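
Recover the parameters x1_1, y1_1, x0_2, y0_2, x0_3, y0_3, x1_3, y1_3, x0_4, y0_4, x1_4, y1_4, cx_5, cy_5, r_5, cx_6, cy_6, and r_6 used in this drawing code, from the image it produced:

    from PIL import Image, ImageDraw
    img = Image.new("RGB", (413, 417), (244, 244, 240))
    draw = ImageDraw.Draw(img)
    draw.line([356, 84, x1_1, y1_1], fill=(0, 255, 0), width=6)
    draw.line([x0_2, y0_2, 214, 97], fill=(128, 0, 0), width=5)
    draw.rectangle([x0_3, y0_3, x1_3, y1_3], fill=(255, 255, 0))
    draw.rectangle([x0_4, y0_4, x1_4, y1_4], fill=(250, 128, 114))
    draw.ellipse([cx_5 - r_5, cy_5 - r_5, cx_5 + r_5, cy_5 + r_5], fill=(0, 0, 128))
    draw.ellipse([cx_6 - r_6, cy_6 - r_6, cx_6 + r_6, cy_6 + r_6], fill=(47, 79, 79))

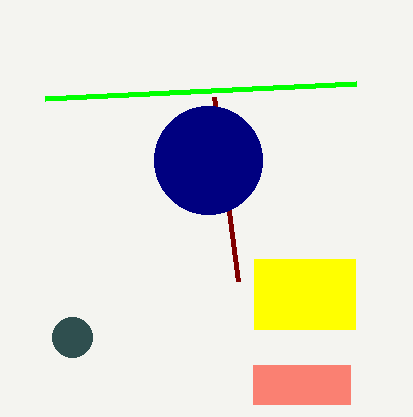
x1_1 = 45, y1_1 = 99, x0_2 = 238, y0_2 = 281, x0_3 = 254, y0_3 = 259, x1_3 = 355, y1_3 = 329, x0_4 = 253, y0_4 = 365, x1_4 = 350, y1_4 = 404, cx_5 = 208, cy_5 = 160, r_5 = 54, cx_6 = 72, cy_6 = 337, r_6 = 20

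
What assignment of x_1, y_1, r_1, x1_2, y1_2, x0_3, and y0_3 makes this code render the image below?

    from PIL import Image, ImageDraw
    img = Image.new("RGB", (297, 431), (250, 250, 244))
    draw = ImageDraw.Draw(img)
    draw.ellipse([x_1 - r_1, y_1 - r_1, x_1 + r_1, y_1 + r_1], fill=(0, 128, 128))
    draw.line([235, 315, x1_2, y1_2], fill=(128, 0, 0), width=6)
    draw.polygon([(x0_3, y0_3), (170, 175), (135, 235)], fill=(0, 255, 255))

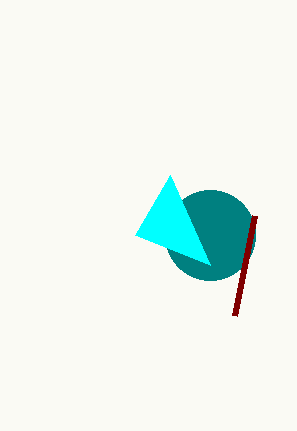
x_1 = 210; y_1 = 235; r_1 = 45; x1_2 = 255; y1_2 = 215; x0_3 = 210; y0_3 = 265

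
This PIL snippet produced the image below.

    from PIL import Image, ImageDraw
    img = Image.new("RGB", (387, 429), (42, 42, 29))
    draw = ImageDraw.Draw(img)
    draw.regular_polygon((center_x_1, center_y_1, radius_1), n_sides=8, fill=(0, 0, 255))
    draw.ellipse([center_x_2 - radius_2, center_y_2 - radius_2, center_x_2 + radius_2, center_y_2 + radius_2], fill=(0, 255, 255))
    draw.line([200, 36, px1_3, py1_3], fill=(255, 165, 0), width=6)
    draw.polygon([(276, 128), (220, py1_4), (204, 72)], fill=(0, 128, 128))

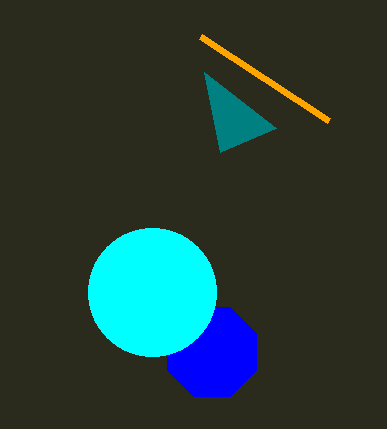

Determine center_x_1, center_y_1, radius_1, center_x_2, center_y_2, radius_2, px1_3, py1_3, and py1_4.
center_x_1 = 212, center_y_1 = 352, radius_1 = 48, center_x_2 = 152, center_y_2 = 292, radius_2 = 64, px1_3 = 328, py1_3 = 120, py1_4 = 152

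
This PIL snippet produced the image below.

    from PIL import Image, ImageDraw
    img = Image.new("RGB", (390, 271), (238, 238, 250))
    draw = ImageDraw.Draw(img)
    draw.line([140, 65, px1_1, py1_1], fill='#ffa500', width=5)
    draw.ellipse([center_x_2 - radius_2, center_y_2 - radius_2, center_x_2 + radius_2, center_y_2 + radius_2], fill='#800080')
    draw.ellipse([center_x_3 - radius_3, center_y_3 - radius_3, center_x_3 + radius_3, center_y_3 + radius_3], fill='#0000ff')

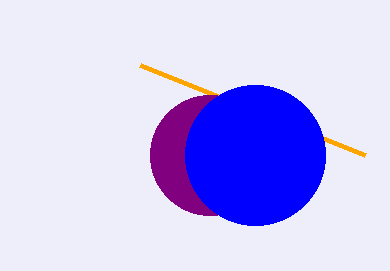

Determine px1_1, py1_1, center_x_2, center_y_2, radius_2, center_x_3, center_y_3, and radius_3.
px1_1 = 365, py1_1 = 155, center_x_2 = 210, center_y_2 = 155, radius_2 = 60, center_x_3 = 255, center_y_3 = 155, radius_3 = 70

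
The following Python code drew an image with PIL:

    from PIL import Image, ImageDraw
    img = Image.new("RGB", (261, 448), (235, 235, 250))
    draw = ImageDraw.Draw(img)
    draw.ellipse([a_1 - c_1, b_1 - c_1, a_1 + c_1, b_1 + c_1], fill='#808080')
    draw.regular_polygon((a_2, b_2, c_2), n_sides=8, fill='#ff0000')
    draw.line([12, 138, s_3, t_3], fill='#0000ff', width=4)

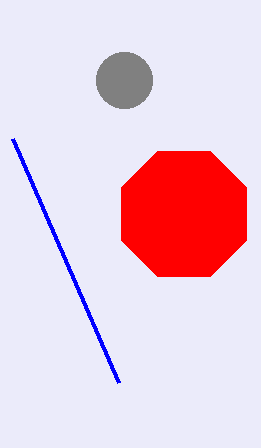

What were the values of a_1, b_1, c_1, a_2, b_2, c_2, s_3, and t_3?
a_1 = 124
b_1 = 80
c_1 = 28
a_2 = 184
b_2 = 214
c_2 = 68
s_3 = 118
t_3 = 382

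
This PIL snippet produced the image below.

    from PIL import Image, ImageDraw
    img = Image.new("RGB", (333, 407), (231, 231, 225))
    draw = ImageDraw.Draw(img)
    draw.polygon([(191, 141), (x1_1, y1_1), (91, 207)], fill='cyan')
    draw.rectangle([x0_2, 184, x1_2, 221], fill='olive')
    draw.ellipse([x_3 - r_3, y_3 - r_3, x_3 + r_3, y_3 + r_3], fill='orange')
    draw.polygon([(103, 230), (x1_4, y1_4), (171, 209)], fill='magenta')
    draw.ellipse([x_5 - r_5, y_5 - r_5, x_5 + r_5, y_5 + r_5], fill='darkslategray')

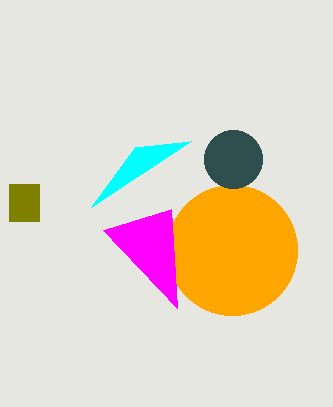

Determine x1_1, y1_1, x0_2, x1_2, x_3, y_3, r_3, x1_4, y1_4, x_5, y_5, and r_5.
x1_1 = 135, y1_1 = 147, x0_2 = 9, x1_2 = 39, x_3 = 232, y_3 = 250, r_3 = 65, x1_4 = 177, y1_4 = 308, x_5 = 233, y_5 = 159, r_5 = 29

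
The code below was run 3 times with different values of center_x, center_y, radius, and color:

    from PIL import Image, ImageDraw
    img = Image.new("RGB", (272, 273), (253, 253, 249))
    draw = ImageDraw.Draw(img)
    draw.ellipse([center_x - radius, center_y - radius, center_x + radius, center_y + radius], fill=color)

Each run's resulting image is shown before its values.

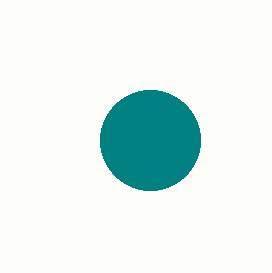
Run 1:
center_x = 150; center_y = 140; radius = 50; color = 'teal'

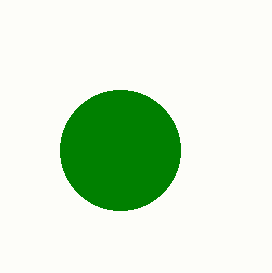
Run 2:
center_x = 120
center_y = 150
radius = 60
color = 'green'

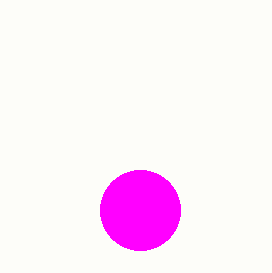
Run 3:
center_x = 140, center_y = 210, radius = 40, color = 'magenta'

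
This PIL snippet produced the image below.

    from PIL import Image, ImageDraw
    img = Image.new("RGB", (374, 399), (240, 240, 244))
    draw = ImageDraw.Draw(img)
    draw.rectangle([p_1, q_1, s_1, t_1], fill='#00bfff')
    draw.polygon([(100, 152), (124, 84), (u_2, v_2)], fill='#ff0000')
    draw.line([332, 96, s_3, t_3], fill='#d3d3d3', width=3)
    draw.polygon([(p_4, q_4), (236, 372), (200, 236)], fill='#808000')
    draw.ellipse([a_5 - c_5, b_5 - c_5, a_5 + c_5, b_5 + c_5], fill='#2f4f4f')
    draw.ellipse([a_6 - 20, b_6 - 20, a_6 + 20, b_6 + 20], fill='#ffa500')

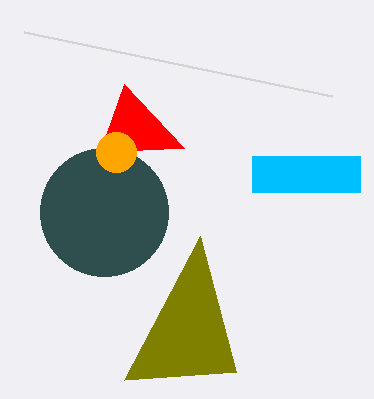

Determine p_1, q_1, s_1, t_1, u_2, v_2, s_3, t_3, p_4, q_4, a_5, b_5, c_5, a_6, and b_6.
p_1 = 252; q_1 = 156; s_1 = 360; t_1 = 192; u_2 = 184; v_2 = 148; s_3 = 24; t_3 = 32; p_4 = 124; q_4 = 380; a_5 = 104; b_5 = 212; c_5 = 64; a_6 = 116; b_6 = 152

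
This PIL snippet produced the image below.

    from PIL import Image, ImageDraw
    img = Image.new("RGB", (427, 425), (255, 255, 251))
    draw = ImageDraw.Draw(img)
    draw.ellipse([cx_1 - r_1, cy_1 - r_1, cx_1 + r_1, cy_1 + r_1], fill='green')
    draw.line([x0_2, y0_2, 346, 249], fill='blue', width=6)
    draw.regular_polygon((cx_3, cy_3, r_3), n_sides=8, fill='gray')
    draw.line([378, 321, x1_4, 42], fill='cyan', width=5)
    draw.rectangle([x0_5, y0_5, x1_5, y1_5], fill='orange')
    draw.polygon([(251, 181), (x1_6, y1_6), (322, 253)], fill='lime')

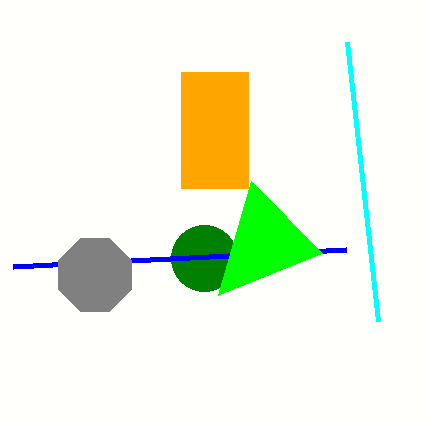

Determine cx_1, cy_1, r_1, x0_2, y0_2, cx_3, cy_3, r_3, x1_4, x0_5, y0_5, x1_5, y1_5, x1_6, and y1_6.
cx_1 = 204
cy_1 = 258
r_1 = 33
x0_2 = 13
y0_2 = 266
cx_3 = 95
cy_3 = 275
r_3 = 39
x1_4 = 347
x0_5 = 181
y0_5 = 72
x1_5 = 248
y1_5 = 188
x1_6 = 218
y1_6 = 295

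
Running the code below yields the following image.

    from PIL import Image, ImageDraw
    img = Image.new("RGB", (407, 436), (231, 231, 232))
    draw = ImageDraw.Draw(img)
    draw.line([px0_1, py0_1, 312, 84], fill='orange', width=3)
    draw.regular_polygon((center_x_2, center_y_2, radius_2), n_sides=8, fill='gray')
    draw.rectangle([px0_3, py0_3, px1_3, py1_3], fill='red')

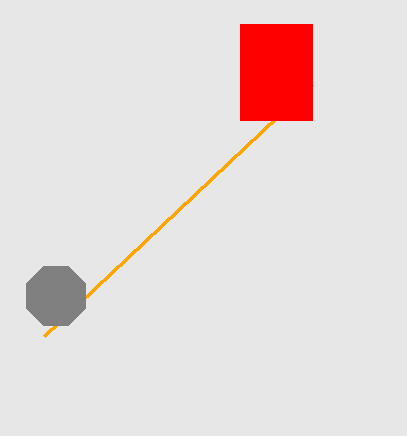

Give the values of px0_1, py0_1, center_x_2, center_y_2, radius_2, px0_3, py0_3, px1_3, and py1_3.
px0_1 = 44; py0_1 = 336; center_x_2 = 56; center_y_2 = 296; radius_2 = 32; px0_3 = 240; py0_3 = 24; px1_3 = 312; py1_3 = 120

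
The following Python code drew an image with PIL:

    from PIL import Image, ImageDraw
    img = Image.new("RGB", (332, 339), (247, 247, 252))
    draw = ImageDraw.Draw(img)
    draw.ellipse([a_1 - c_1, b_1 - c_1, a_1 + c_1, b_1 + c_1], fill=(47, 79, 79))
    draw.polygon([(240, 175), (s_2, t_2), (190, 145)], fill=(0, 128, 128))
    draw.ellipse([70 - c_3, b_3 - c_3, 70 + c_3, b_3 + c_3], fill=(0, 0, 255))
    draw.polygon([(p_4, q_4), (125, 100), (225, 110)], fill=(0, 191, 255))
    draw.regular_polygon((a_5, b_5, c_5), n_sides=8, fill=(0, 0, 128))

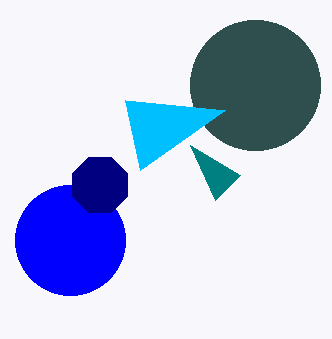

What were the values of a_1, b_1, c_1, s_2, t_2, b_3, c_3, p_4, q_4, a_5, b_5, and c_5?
a_1 = 255; b_1 = 85; c_1 = 65; s_2 = 215; t_2 = 200; b_3 = 240; c_3 = 55; p_4 = 140; q_4 = 170; a_5 = 100; b_5 = 185; c_5 = 30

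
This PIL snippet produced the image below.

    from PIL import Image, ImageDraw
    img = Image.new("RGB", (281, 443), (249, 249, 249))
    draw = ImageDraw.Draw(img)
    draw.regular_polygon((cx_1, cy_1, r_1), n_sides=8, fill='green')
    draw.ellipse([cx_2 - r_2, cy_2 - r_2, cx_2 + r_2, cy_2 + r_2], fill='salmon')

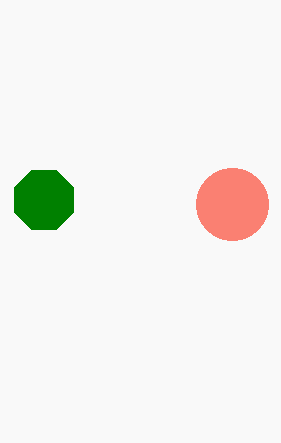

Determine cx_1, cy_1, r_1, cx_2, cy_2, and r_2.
cx_1 = 44
cy_1 = 200
r_1 = 32
cx_2 = 232
cy_2 = 204
r_2 = 36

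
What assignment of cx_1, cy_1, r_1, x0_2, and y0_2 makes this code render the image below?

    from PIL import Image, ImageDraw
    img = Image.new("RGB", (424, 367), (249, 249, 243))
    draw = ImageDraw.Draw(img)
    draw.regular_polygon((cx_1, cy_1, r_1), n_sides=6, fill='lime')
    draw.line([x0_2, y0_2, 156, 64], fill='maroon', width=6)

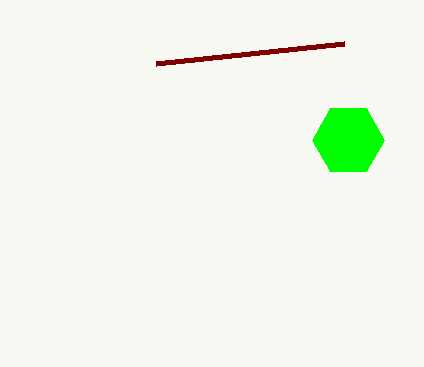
cx_1 = 348, cy_1 = 140, r_1 = 36, x0_2 = 344, y0_2 = 44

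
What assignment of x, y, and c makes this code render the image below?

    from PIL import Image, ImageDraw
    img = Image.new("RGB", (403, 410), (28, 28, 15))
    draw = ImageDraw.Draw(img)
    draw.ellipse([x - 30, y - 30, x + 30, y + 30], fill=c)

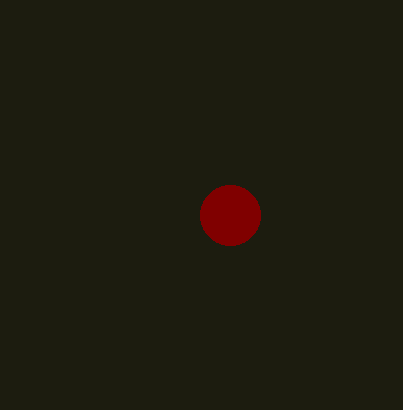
x = 230
y = 215
c = 'maroon'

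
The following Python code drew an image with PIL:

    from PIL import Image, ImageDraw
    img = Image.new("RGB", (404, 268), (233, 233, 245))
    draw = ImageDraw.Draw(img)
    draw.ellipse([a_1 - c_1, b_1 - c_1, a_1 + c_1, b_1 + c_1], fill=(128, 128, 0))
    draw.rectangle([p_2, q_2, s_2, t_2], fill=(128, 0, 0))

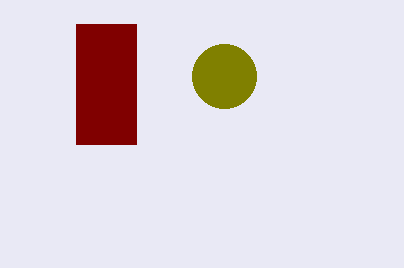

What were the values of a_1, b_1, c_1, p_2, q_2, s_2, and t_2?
a_1 = 224
b_1 = 76
c_1 = 32
p_2 = 76
q_2 = 24
s_2 = 136
t_2 = 144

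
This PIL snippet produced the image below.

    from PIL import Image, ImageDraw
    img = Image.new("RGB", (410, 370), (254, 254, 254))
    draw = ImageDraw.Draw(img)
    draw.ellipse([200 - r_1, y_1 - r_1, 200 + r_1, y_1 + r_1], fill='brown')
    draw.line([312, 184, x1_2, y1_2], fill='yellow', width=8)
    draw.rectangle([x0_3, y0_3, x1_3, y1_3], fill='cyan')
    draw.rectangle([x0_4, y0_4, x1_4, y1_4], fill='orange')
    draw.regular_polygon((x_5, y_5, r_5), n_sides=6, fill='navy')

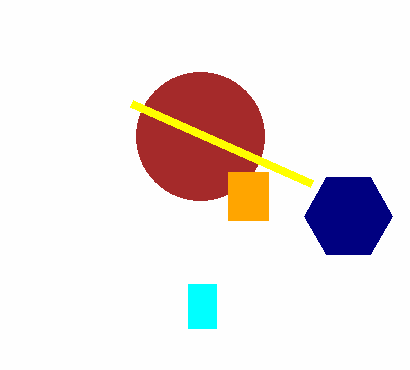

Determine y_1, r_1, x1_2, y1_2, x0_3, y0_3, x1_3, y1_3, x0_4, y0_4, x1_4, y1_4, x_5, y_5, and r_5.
y_1 = 136
r_1 = 64
x1_2 = 132
y1_2 = 104
x0_3 = 188
y0_3 = 284
x1_3 = 216
y1_3 = 328
x0_4 = 228
y0_4 = 172
x1_4 = 268
y1_4 = 220
x_5 = 348
y_5 = 216
r_5 = 44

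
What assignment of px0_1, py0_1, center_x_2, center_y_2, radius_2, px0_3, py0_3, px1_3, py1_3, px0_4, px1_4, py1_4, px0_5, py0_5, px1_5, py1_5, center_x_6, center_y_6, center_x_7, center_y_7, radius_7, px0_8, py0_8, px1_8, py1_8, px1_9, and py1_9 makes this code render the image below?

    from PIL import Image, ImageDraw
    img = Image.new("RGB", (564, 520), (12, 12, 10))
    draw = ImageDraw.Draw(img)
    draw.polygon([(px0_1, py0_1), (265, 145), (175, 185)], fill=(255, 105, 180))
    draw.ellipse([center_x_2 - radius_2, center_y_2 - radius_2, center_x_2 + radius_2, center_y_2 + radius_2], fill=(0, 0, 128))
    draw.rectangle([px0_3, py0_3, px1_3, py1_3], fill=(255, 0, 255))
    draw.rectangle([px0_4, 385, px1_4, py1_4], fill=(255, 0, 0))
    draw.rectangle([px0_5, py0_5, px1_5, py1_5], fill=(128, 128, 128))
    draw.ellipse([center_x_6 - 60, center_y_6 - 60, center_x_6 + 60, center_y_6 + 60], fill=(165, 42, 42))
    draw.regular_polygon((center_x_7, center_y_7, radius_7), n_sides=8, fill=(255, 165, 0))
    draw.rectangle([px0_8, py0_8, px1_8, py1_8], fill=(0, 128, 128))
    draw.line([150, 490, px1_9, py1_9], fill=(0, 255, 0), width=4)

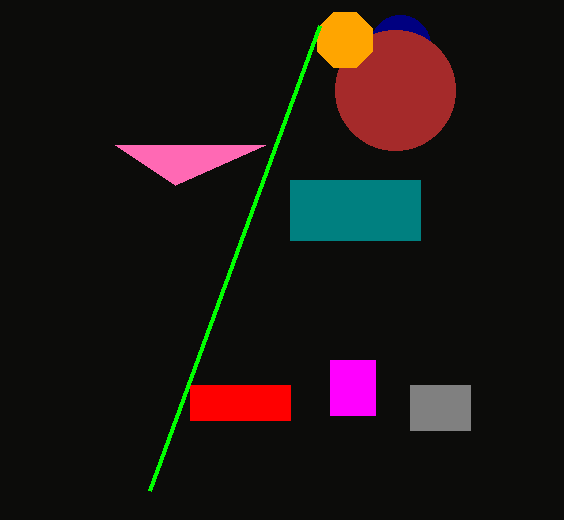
px0_1 = 115
py0_1 = 145
center_x_2 = 400
center_y_2 = 45
radius_2 = 30
px0_3 = 330
py0_3 = 360
px1_3 = 375
py1_3 = 415
px0_4 = 190
px1_4 = 290
py1_4 = 420
px0_5 = 410
py0_5 = 385
px1_5 = 470
py1_5 = 430
center_x_6 = 395
center_y_6 = 90
center_x_7 = 345
center_y_7 = 40
radius_7 = 30
px0_8 = 290
py0_8 = 180
px1_8 = 420
py1_8 = 240
px1_9 = 320
py1_9 = 25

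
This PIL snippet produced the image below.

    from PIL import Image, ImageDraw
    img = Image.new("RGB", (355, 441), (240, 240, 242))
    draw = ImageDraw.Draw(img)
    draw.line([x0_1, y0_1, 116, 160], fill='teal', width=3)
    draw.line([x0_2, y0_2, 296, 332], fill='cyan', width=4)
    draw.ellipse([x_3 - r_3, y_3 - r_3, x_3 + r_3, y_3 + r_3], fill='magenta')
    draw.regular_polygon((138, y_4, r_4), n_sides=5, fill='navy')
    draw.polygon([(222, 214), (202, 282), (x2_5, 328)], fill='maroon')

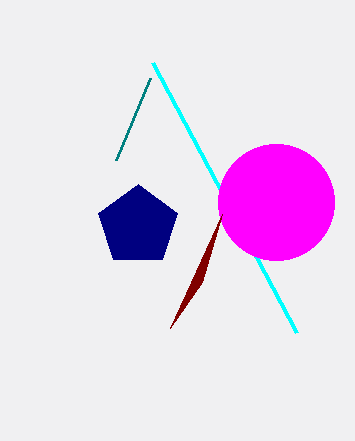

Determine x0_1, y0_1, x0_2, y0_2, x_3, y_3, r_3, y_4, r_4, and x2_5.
x0_1 = 150
y0_1 = 78
x0_2 = 152
y0_2 = 62
x_3 = 276
y_3 = 202
r_3 = 58
y_4 = 226
r_4 = 42
x2_5 = 170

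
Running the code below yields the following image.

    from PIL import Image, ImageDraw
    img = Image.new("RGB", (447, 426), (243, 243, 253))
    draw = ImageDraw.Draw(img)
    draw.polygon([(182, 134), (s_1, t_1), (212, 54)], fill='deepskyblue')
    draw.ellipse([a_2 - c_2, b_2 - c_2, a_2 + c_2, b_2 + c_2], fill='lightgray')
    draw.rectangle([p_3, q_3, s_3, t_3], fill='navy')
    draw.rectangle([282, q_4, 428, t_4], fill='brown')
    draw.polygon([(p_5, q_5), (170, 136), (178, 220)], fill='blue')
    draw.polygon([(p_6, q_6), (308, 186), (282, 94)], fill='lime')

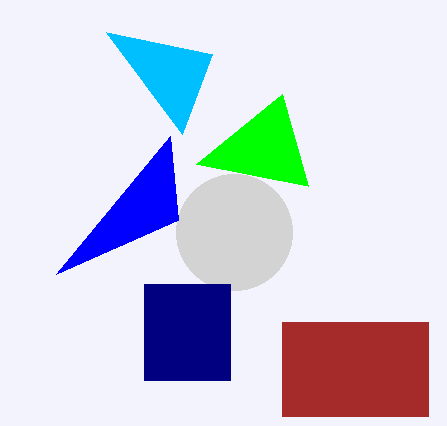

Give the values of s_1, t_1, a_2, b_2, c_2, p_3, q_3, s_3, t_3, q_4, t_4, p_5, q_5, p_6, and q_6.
s_1 = 106; t_1 = 32; a_2 = 234; b_2 = 232; c_2 = 58; p_3 = 144; q_3 = 284; s_3 = 230; t_3 = 380; q_4 = 322; t_4 = 416; p_5 = 56; q_5 = 274; p_6 = 196; q_6 = 164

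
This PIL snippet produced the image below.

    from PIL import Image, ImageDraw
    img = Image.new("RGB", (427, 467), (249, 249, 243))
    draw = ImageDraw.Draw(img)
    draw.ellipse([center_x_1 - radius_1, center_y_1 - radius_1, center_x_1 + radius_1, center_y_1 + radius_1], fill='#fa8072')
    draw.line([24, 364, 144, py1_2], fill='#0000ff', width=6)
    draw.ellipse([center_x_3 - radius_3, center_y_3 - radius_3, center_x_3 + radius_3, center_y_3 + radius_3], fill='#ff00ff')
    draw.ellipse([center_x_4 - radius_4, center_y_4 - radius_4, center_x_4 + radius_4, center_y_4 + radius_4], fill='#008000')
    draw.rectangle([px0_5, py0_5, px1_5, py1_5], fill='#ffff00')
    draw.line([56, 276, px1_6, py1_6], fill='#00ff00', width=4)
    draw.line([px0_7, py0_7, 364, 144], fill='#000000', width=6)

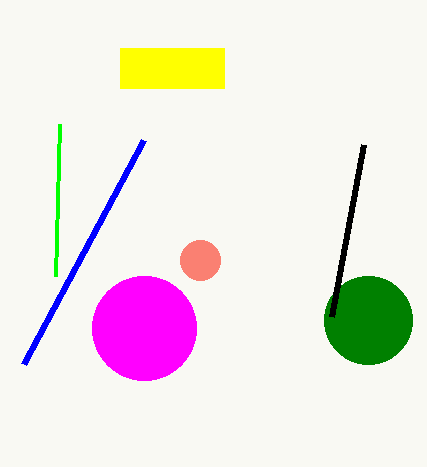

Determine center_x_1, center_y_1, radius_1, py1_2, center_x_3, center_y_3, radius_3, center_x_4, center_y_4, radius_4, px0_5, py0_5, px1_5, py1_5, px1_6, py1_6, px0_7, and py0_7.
center_x_1 = 200
center_y_1 = 260
radius_1 = 20
py1_2 = 140
center_x_3 = 144
center_y_3 = 328
radius_3 = 52
center_x_4 = 368
center_y_4 = 320
radius_4 = 44
px0_5 = 120
py0_5 = 48
px1_5 = 224
py1_5 = 88
px1_6 = 60
py1_6 = 124
px0_7 = 332
py0_7 = 316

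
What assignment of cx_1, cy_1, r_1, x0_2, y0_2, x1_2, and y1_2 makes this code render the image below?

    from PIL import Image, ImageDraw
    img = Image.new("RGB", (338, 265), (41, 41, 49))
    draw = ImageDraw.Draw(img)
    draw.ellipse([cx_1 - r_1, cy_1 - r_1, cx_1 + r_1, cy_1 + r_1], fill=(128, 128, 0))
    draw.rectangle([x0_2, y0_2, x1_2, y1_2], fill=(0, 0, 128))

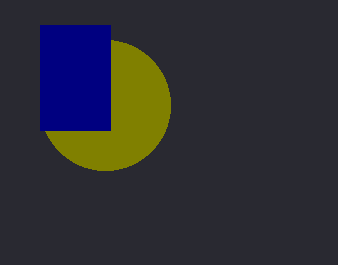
cx_1 = 105; cy_1 = 105; r_1 = 65; x0_2 = 40; y0_2 = 25; x1_2 = 110; y1_2 = 130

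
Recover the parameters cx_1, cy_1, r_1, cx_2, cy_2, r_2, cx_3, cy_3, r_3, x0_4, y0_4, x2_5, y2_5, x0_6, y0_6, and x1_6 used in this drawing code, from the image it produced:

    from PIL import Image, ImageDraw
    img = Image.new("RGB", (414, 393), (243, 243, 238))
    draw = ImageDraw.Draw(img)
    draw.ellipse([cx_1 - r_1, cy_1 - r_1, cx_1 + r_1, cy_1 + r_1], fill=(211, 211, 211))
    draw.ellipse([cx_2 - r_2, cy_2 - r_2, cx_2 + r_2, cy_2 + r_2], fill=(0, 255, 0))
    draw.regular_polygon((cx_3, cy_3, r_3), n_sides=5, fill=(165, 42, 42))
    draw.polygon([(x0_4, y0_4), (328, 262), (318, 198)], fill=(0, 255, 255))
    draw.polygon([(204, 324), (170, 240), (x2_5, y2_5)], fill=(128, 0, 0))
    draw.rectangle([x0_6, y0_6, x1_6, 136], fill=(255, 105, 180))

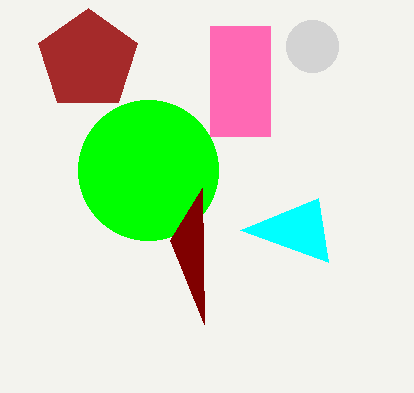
cx_1 = 312, cy_1 = 46, r_1 = 26, cx_2 = 148, cy_2 = 170, r_2 = 70, cx_3 = 88, cy_3 = 60, r_3 = 52, x0_4 = 240, y0_4 = 230, x2_5 = 202, y2_5 = 188, x0_6 = 210, y0_6 = 26, x1_6 = 270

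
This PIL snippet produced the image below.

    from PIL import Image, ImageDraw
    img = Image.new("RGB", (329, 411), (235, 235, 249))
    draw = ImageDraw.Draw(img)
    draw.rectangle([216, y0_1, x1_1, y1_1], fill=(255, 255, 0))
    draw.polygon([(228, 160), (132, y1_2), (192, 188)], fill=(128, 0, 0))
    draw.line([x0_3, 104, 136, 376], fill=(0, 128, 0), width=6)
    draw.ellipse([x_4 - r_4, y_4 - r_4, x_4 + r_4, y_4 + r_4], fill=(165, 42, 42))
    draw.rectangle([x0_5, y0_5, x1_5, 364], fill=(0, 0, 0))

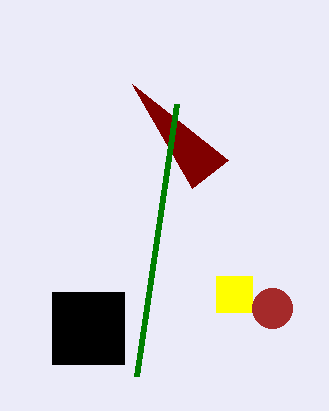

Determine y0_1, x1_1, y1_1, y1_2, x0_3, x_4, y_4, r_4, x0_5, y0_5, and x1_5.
y0_1 = 276, x1_1 = 252, y1_1 = 312, y1_2 = 84, x0_3 = 176, x_4 = 272, y_4 = 308, r_4 = 20, x0_5 = 52, y0_5 = 292, x1_5 = 124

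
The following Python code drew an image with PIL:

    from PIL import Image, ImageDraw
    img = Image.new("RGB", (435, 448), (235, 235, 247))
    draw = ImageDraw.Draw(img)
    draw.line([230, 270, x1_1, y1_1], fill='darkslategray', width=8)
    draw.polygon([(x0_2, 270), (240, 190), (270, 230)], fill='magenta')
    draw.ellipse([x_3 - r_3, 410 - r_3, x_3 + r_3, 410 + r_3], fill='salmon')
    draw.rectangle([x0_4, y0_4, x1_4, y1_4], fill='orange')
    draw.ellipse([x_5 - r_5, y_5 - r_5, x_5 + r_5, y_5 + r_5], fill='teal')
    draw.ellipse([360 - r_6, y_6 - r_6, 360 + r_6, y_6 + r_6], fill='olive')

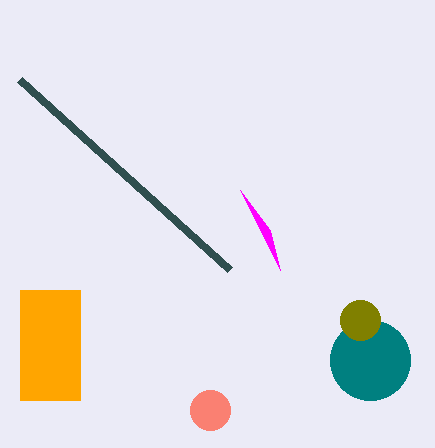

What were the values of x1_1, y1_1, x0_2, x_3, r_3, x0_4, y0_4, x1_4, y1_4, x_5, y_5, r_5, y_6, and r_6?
x1_1 = 20
y1_1 = 80
x0_2 = 280
x_3 = 210
r_3 = 20
x0_4 = 20
y0_4 = 290
x1_4 = 80
y1_4 = 400
x_5 = 370
y_5 = 360
r_5 = 40
y_6 = 320
r_6 = 20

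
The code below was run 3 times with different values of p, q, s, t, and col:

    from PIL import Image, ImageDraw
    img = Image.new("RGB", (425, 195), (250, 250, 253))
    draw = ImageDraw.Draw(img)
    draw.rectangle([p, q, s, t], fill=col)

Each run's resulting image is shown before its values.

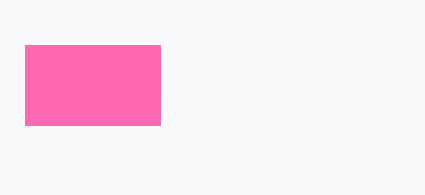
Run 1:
p = 25, q = 45, s = 160, t = 125, col = 'hotpink'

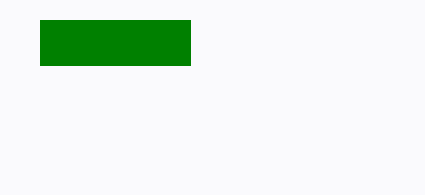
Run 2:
p = 40
q = 20
s = 190
t = 65
col = 'green'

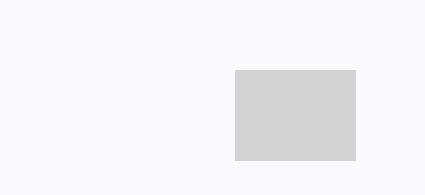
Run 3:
p = 235, q = 70, s = 355, t = 160, col = 'lightgray'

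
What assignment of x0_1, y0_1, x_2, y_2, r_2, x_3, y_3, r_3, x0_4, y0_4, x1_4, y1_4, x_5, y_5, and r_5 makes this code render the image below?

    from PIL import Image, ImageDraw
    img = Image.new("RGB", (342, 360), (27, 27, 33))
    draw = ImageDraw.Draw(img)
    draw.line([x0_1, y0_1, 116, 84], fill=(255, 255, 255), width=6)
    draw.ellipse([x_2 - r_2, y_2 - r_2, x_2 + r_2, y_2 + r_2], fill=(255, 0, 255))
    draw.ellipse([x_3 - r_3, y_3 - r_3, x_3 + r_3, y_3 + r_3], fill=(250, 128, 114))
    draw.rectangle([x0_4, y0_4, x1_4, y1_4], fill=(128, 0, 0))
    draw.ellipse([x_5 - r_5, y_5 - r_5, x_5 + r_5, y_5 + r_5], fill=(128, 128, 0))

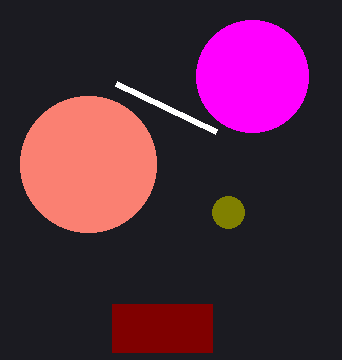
x0_1 = 216
y0_1 = 132
x_2 = 252
y_2 = 76
r_2 = 56
x_3 = 88
y_3 = 164
r_3 = 68
x0_4 = 112
y0_4 = 304
x1_4 = 212
y1_4 = 352
x_5 = 228
y_5 = 212
r_5 = 16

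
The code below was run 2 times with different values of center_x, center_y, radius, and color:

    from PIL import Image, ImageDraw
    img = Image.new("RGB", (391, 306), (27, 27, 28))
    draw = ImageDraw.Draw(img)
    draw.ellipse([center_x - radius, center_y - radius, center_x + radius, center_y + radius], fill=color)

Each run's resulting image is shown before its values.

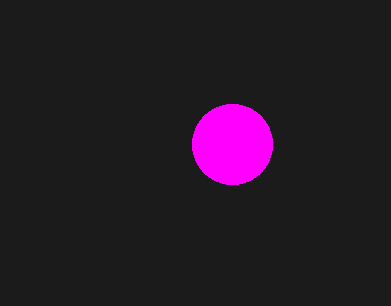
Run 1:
center_x = 232; center_y = 144; radius = 40; color = 'magenta'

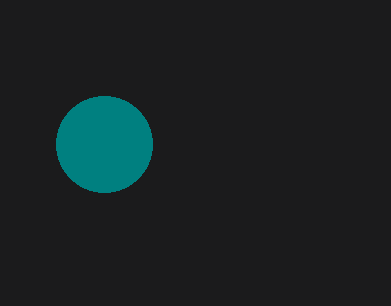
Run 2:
center_x = 104
center_y = 144
radius = 48
color = 'teal'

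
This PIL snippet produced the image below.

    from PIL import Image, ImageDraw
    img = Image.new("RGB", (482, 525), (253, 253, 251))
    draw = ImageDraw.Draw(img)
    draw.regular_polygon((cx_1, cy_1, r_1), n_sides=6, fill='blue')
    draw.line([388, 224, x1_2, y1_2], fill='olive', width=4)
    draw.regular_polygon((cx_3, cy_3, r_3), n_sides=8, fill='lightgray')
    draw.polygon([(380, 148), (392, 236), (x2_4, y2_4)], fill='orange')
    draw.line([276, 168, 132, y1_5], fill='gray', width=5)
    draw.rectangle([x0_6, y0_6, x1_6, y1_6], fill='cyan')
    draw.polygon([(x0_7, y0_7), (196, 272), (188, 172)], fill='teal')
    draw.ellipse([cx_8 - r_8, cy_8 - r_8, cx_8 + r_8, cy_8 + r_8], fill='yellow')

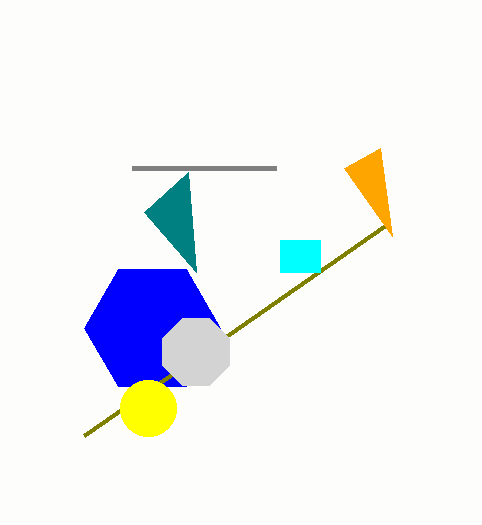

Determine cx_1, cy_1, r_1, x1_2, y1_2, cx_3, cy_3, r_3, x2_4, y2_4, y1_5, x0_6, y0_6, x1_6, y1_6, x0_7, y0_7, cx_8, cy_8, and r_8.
cx_1 = 152; cy_1 = 328; r_1 = 68; x1_2 = 84; y1_2 = 436; cx_3 = 196; cy_3 = 352; r_3 = 36; x2_4 = 344; y2_4 = 168; y1_5 = 168; x0_6 = 280; y0_6 = 240; x1_6 = 320; y1_6 = 272; x0_7 = 144; y0_7 = 212; cx_8 = 148; cy_8 = 408; r_8 = 28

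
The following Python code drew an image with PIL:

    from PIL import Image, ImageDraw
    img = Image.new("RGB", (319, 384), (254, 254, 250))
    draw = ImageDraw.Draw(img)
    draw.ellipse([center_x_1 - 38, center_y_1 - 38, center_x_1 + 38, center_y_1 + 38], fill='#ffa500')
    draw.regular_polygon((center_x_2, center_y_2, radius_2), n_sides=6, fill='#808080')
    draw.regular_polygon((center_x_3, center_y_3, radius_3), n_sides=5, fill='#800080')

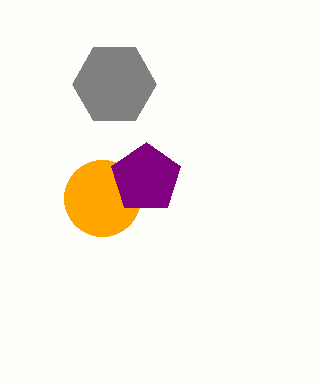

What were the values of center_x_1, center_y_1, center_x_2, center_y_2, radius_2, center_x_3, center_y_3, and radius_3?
center_x_1 = 102
center_y_1 = 198
center_x_2 = 114
center_y_2 = 84
radius_2 = 42
center_x_3 = 146
center_y_3 = 178
radius_3 = 36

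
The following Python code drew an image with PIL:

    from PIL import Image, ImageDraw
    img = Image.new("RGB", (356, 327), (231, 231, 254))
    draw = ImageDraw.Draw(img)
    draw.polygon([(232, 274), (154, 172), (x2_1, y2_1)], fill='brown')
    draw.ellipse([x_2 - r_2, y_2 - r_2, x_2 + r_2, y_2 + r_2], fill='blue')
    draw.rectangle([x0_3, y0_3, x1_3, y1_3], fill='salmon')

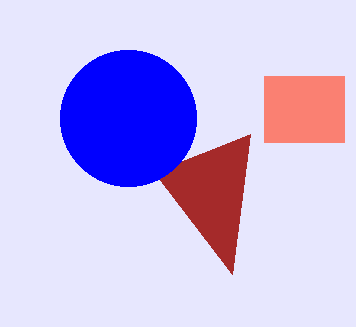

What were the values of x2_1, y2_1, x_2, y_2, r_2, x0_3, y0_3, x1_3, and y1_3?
x2_1 = 250; y2_1 = 134; x_2 = 128; y_2 = 118; r_2 = 68; x0_3 = 264; y0_3 = 76; x1_3 = 344; y1_3 = 142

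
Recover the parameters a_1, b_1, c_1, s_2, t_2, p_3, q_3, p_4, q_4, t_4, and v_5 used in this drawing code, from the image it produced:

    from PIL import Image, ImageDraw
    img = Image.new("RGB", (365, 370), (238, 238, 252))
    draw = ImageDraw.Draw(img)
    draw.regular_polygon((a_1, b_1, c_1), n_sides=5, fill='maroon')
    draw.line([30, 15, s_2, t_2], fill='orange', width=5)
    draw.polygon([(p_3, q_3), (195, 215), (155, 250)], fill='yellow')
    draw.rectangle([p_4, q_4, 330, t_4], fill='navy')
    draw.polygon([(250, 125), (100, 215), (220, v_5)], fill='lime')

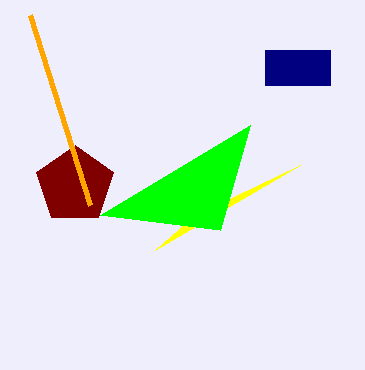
a_1 = 75
b_1 = 185
c_1 = 40
s_2 = 90
t_2 = 205
p_3 = 300
q_3 = 165
p_4 = 265
q_4 = 50
t_4 = 85
v_5 = 230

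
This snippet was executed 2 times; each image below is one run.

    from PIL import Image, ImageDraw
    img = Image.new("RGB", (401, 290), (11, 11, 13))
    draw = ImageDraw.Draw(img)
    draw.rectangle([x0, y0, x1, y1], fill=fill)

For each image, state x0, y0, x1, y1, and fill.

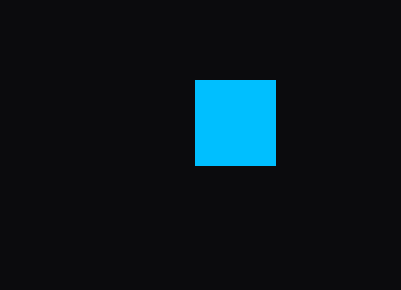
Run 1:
x0 = 195, y0 = 80, x1 = 275, y1 = 165, fill = 'deepskyblue'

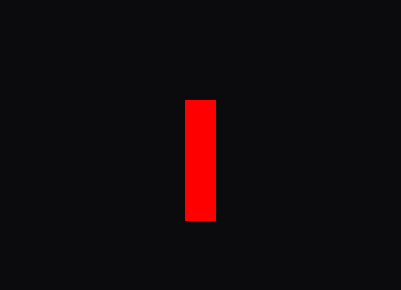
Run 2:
x0 = 185
y0 = 100
x1 = 215
y1 = 220
fill = 'red'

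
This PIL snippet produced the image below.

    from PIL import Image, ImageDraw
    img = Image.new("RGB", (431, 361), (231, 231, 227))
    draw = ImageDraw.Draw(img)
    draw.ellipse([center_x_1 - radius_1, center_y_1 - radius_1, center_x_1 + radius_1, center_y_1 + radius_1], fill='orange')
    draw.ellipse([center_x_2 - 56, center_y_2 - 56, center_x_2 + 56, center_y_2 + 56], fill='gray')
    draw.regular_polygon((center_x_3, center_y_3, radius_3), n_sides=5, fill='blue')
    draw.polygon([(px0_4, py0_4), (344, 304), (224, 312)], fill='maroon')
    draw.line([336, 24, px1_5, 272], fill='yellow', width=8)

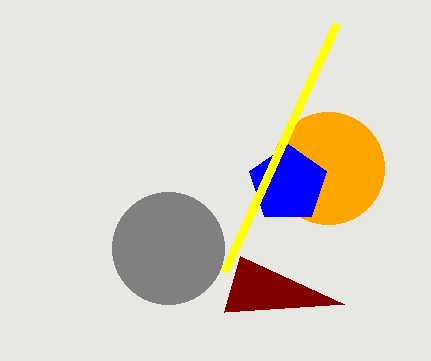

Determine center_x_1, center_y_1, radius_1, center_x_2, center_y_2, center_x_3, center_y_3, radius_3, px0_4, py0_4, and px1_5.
center_x_1 = 328; center_y_1 = 168; radius_1 = 56; center_x_2 = 168; center_y_2 = 248; center_x_3 = 288; center_y_3 = 184; radius_3 = 40; px0_4 = 240; py0_4 = 256; px1_5 = 224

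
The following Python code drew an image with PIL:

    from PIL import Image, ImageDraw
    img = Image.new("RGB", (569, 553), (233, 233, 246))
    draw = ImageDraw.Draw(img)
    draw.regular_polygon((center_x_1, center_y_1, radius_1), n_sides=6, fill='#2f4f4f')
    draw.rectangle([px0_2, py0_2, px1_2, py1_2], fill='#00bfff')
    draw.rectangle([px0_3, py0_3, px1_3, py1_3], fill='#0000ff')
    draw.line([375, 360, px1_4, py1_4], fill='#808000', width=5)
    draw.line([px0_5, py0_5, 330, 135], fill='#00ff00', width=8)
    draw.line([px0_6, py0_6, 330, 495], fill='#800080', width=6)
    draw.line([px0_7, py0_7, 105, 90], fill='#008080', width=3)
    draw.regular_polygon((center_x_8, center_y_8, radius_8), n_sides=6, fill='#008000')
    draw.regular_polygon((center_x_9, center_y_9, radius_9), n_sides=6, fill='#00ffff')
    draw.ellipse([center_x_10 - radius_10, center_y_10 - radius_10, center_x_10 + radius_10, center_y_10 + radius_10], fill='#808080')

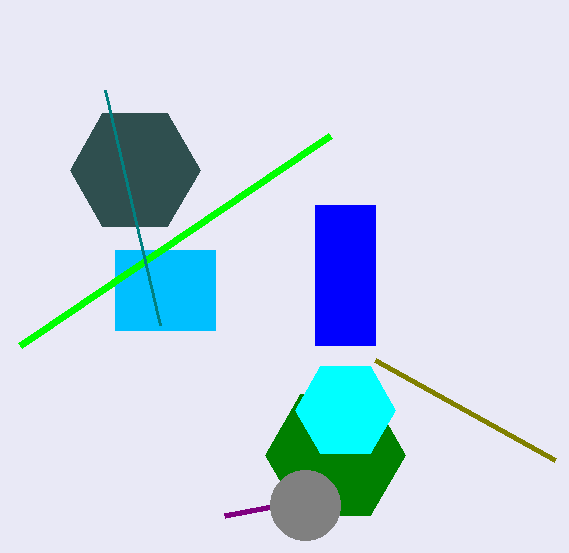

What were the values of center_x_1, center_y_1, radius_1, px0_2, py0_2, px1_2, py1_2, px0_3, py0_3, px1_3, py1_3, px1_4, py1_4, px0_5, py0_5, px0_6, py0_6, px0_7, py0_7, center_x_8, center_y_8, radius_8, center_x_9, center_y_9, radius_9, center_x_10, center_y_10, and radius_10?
center_x_1 = 135; center_y_1 = 170; radius_1 = 65; px0_2 = 115; py0_2 = 250; px1_2 = 215; py1_2 = 330; px0_3 = 315; py0_3 = 205; px1_3 = 375; py1_3 = 345; px1_4 = 555; py1_4 = 460; px0_5 = 20; py0_5 = 345; px0_6 = 225; py0_6 = 515; px0_7 = 160; py0_7 = 325; center_x_8 = 335; center_y_8 = 455; radius_8 = 70; center_x_9 = 345; center_y_9 = 410; radius_9 = 50; center_x_10 = 305; center_y_10 = 505; radius_10 = 35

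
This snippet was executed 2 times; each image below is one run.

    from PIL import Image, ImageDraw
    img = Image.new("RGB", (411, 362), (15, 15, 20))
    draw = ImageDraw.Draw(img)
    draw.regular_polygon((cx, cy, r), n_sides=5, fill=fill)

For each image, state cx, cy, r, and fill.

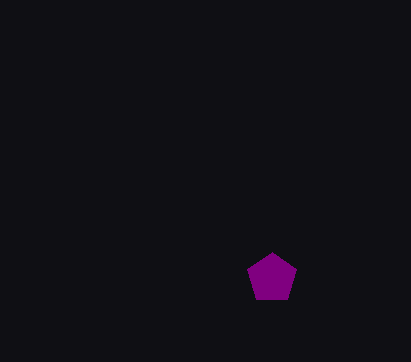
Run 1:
cx = 272, cy = 278, r = 26, fill = 'purple'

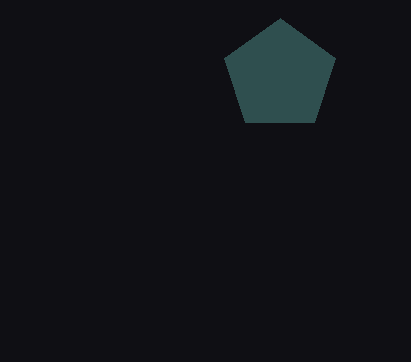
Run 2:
cx = 280; cy = 76; r = 58; fill = 'darkslategray'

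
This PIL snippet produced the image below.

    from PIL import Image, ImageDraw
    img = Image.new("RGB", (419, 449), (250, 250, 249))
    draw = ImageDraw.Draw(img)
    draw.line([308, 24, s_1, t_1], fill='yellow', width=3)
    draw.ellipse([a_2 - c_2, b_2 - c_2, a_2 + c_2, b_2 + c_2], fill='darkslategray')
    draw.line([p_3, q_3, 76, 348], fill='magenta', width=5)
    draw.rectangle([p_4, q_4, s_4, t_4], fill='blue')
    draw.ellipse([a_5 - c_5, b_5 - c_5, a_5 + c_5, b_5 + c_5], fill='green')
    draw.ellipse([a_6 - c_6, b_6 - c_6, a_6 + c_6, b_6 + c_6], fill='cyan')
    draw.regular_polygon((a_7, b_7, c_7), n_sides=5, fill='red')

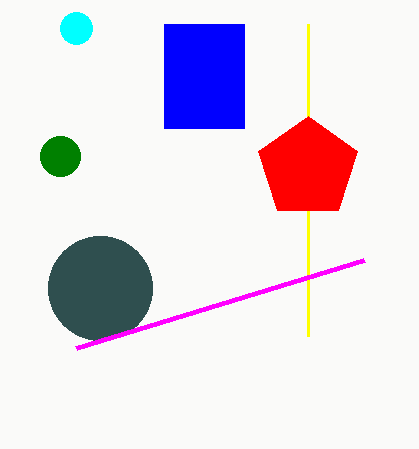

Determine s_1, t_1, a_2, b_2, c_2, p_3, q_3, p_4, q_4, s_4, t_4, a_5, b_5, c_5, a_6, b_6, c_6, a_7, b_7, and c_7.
s_1 = 308
t_1 = 336
a_2 = 100
b_2 = 288
c_2 = 52
p_3 = 364
q_3 = 260
p_4 = 164
q_4 = 24
s_4 = 244
t_4 = 128
a_5 = 60
b_5 = 156
c_5 = 20
a_6 = 76
b_6 = 28
c_6 = 16
a_7 = 308
b_7 = 168
c_7 = 52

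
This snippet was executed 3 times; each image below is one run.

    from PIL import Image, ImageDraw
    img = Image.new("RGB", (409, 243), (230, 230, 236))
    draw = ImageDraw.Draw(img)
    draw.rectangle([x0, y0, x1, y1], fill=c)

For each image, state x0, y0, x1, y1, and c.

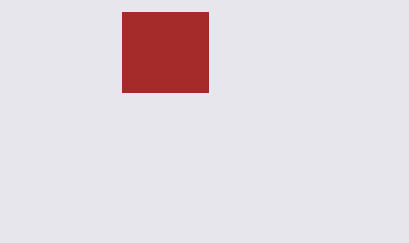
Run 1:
x0 = 122; y0 = 12; x1 = 208; y1 = 92; c = 'brown'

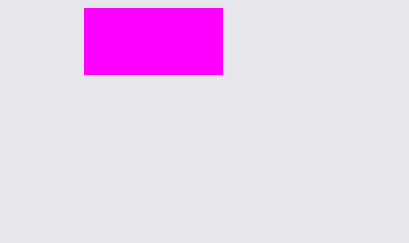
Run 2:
x0 = 84, y0 = 8, x1 = 222, y1 = 74, c = 'magenta'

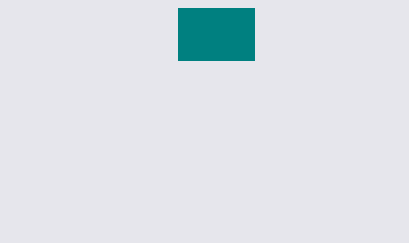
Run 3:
x0 = 178, y0 = 8, x1 = 254, y1 = 60, c = 'teal'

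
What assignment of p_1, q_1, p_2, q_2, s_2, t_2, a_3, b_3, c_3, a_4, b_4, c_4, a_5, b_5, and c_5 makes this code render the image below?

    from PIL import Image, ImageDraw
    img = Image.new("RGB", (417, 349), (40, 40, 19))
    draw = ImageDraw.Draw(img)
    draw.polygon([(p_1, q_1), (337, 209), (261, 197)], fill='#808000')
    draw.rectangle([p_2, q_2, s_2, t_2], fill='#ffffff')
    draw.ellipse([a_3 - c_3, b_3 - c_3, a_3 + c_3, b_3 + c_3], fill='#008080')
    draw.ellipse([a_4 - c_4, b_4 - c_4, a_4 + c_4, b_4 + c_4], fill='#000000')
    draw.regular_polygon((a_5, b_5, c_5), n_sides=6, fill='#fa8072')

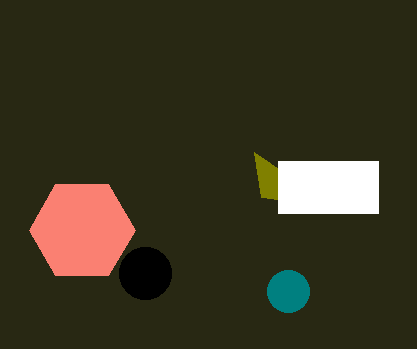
p_1 = 254
q_1 = 152
p_2 = 278
q_2 = 161
s_2 = 378
t_2 = 213
a_3 = 288
b_3 = 291
c_3 = 21
a_4 = 145
b_4 = 273
c_4 = 26
a_5 = 82
b_5 = 230
c_5 = 53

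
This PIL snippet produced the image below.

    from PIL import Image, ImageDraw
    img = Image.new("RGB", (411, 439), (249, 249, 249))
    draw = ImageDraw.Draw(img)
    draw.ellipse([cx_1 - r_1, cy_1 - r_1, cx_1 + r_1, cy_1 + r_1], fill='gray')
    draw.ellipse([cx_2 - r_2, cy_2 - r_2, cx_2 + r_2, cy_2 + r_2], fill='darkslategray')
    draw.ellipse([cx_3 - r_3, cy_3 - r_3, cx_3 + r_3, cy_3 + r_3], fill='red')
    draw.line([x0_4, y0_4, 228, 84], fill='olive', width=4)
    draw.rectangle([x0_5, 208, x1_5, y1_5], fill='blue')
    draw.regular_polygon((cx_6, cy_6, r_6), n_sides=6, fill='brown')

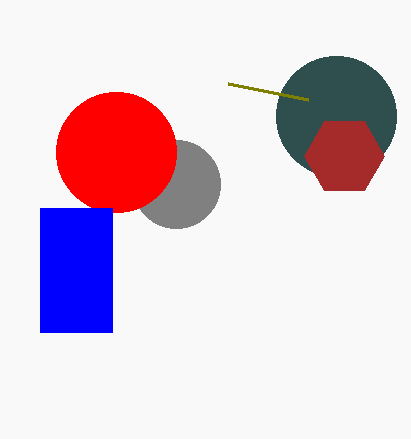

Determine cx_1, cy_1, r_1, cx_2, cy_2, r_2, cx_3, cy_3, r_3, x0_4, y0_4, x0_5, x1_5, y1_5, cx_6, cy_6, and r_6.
cx_1 = 176, cy_1 = 184, r_1 = 44, cx_2 = 336, cy_2 = 116, r_2 = 60, cx_3 = 116, cy_3 = 152, r_3 = 60, x0_4 = 308, y0_4 = 100, x0_5 = 40, x1_5 = 112, y1_5 = 332, cx_6 = 344, cy_6 = 156, r_6 = 40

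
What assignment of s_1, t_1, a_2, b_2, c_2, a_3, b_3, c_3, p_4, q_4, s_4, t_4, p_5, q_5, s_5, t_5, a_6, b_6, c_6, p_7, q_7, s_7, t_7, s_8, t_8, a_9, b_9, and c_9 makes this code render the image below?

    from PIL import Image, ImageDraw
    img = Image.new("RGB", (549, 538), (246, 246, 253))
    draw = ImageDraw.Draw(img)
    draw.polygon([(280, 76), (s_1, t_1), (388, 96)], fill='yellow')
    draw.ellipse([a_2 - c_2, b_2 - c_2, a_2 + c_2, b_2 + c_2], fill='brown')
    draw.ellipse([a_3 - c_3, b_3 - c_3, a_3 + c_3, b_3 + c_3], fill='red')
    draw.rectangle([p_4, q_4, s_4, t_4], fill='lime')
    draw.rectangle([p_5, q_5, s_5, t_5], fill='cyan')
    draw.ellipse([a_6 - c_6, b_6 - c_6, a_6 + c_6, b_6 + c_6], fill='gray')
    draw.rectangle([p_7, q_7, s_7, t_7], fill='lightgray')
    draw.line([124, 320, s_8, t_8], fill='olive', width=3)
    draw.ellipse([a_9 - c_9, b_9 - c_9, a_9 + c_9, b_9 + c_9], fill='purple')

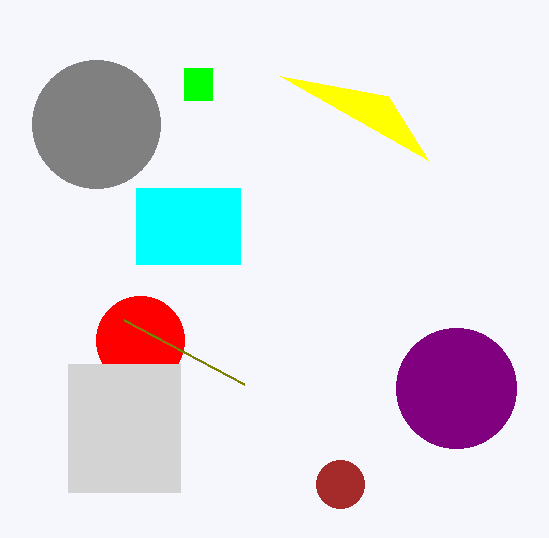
s_1 = 428, t_1 = 160, a_2 = 340, b_2 = 484, c_2 = 24, a_3 = 140, b_3 = 340, c_3 = 44, p_4 = 184, q_4 = 68, s_4 = 212, t_4 = 100, p_5 = 136, q_5 = 188, s_5 = 240, t_5 = 264, a_6 = 96, b_6 = 124, c_6 = 64, p_7 = 68, q_7 = 364, s_7 = 180, t_7 = 492, s_8 = 244, t_8 = 384, a_9 = 456, b_9 = 388, c_9 = 60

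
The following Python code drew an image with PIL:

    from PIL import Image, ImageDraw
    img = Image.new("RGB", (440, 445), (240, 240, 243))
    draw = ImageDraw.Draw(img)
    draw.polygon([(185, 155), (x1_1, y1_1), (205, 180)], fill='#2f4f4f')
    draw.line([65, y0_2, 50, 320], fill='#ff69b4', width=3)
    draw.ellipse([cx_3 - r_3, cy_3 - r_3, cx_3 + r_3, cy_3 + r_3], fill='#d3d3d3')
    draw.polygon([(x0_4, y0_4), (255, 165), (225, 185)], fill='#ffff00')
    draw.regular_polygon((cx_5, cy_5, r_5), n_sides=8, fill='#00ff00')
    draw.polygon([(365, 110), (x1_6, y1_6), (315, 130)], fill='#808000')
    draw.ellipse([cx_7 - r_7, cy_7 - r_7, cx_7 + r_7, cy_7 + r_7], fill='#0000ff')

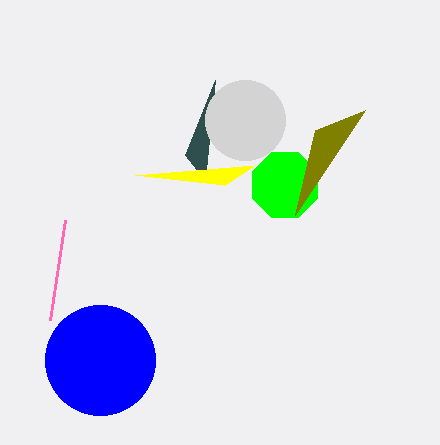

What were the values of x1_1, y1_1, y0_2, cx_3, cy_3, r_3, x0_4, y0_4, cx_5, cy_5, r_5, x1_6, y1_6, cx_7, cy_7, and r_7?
x1_1 = 215
y1_1 = 80
y0_2 = 220
cx_3 = 245
cy_3 = 120
r_3 = 40
x0_4 = 135
y0_4 = 175
cx_5 = 285
cy_5 = 185
r_5 = 35
x1_6 = 295
y1_6 = 215
cx_7 = 100
cy_7 = 360
r_7 = 55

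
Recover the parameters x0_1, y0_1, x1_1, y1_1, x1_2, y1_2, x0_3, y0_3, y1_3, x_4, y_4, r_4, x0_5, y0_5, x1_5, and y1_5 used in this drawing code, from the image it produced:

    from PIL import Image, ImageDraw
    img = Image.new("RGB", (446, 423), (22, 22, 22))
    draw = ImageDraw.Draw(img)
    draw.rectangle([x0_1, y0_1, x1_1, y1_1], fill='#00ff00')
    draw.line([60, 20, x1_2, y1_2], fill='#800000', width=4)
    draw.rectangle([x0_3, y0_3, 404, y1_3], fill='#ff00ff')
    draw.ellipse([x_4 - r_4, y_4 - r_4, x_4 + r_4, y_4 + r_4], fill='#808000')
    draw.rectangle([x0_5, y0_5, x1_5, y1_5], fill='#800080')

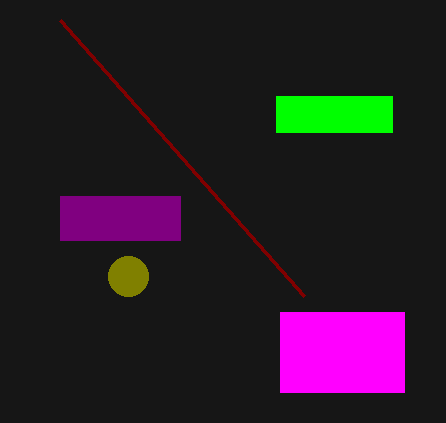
x0_1 = 276
y0_1 = 96
x1_1 = 392
y1_1 = 132
x1_2 = 304
y1_2 = 296
x0_3 = 280
y0_3 = 312
y1_3 = 392
x_4 = 128
y_4 = 276
r_4 = 20
x0_5 = 60
y0_5 = 196
x1_5 = 180
y1_5 = 240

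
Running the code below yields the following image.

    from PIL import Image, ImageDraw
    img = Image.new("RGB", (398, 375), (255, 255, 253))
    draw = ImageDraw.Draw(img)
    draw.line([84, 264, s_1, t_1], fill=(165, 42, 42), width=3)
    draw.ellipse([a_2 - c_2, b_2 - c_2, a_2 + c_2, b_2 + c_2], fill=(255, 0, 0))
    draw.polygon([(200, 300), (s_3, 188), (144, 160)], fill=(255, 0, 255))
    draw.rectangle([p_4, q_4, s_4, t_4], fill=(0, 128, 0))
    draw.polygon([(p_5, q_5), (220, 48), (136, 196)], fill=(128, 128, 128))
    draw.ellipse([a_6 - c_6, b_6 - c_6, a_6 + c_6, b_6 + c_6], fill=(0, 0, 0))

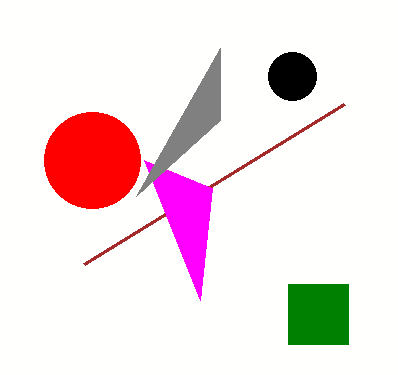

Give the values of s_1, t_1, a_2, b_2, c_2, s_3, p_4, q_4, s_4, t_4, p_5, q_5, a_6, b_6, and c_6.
s_1 = 344, t_1 = 104, a_2 = 92, b_2 = 160, c_2 = 48, s_3 = 212, p_4 = 288, q_4 = 284, s_4 = 348, t_4 = 344, p_5 = 220, q_5 = 120, a_6 = 292, b_6 = 76, c_6 = 24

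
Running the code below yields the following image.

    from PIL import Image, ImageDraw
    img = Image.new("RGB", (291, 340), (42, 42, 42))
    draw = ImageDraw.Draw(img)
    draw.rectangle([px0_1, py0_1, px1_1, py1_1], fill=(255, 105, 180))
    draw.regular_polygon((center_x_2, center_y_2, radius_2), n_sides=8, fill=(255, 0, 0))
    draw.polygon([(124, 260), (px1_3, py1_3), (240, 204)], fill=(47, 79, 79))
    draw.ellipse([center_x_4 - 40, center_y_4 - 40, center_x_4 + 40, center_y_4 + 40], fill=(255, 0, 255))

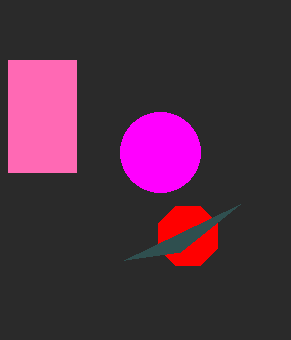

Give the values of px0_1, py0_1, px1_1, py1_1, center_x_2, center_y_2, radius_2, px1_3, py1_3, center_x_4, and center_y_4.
px0_1 = 8; py0_1 = 60; px1_1 = 76; py1_1 = 172; center_x_2 = 188; center_y_2 = 236; radius_2 = 32; px1_3 = 180; py1_3 = 252; center_x_4 = 160; center_y_4 = 152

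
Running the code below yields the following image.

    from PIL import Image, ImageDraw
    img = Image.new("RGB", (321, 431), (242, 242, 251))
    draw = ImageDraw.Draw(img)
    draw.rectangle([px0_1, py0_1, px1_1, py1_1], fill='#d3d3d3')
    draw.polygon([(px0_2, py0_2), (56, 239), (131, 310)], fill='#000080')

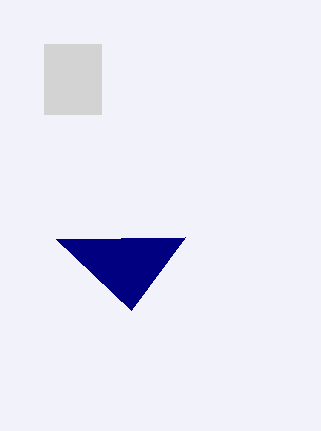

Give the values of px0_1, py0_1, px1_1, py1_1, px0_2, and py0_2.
px0_1 = 44; py0_1 = 44; px1_1 = 101; py1_1 = 114; px0_2 = 185; py0_2 = 237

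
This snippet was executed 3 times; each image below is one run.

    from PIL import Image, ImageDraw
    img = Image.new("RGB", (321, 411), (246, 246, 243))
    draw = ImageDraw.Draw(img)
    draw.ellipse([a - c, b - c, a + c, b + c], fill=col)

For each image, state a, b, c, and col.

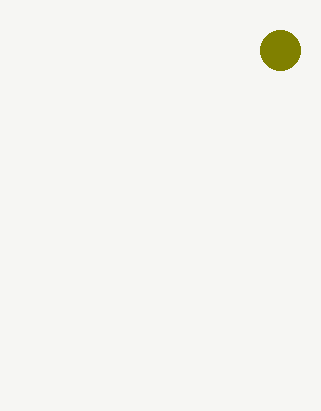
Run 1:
a = 280; b = 50; c = 20; col = 'olive'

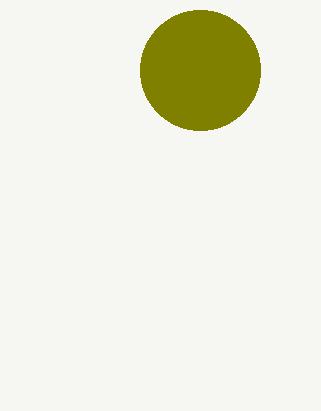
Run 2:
a = 200, b = 70, c = 60, col = 'olive'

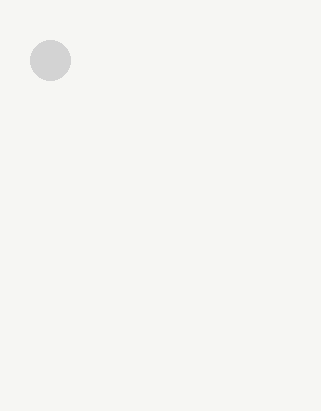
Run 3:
a = 50; b = 60; c = 20; col = 'lightgray'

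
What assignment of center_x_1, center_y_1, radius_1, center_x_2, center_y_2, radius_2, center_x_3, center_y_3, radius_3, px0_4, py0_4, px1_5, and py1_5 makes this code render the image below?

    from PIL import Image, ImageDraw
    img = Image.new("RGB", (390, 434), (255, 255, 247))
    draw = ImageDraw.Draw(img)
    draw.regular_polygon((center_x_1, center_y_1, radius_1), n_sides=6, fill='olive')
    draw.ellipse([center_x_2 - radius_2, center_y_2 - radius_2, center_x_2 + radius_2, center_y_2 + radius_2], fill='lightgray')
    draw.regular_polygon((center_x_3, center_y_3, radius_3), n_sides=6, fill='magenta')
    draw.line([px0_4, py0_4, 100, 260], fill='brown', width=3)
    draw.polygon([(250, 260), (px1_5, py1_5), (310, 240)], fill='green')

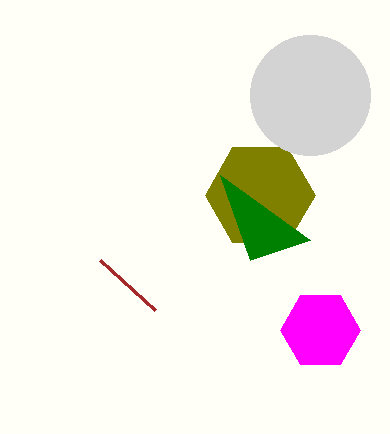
center_x_1 = 260
center_y_1 = 195
radius_1 = 55
center_x_2 = 310
center_y_2 = 95
radius_2 = 60
center_x_3 = 320
center_y_3 = 330
radius_3 = 40
px0_4 = 155
py0_4 = 310
px1_5 = 220
py1_5 = 175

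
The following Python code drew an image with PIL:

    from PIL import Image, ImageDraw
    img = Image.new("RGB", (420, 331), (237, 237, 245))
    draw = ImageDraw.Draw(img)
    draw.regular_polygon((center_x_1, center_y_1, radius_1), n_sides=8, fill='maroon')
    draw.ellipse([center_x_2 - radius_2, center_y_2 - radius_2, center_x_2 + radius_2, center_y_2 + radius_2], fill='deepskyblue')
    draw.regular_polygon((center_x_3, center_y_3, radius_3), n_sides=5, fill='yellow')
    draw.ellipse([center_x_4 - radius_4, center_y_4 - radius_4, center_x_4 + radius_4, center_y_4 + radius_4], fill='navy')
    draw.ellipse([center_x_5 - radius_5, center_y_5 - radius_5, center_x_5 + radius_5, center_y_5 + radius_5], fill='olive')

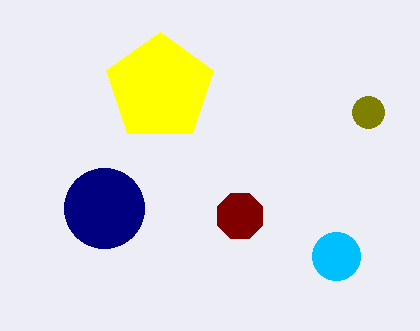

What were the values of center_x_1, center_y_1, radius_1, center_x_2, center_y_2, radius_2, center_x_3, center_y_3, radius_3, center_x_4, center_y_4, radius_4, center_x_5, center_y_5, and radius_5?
center_x_1 = 240; center_y_1 = 216; radius_1 = 24; center_x_2 = 336; center_y_2 = 256; radius_2 = 24; center_x_3 = 160; center_y_3 = 88; radius_3 = 56; center_x_4 = 104; center_y_4 = 208; radius_4 = 40; center_x_5 = 368; center_y_5 = 112; radius_5 = 16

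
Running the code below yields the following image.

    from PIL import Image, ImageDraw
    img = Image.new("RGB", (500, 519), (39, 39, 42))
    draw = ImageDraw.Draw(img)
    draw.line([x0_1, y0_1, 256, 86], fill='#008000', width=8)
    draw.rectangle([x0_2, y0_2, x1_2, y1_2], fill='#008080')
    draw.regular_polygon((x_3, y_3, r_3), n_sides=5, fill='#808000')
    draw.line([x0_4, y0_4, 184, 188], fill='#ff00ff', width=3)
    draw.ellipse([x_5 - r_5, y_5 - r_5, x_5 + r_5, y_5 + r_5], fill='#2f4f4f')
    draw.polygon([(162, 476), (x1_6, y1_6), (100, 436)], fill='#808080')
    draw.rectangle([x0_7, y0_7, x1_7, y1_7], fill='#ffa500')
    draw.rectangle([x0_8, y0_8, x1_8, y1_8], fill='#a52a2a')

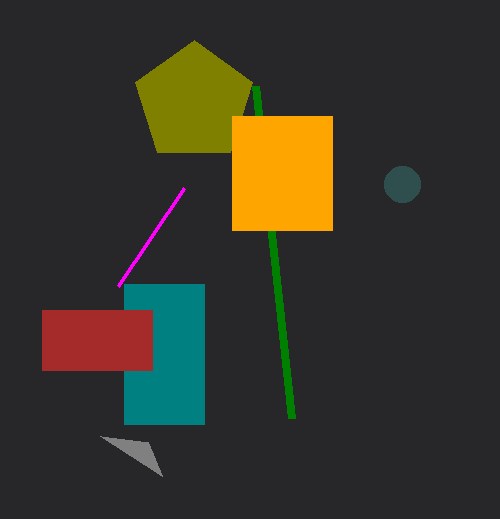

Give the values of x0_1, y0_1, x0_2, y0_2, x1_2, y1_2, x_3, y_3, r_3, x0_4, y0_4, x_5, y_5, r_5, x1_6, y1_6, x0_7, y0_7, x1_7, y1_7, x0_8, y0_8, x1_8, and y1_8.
x0_1 = 292; y0_1 = 418; x0_2 = 124; y0_2 = 284; x1_2 = 204; y1_2 = 424; x_3 = 194; y_3 = 102; r_3 = 62; x0_4 = 118; y0_4 = 286; x_5 = 402; y_5 = 184; r_5 = 18; x1_6 = 148; y1_6 = 442; x0_7 = 232; y0_7 = 116; x1_7 = 332; y1_7 = 230; x0_8 = 42; y0_8 = 310; x1_8 = 152; y1_8 = 370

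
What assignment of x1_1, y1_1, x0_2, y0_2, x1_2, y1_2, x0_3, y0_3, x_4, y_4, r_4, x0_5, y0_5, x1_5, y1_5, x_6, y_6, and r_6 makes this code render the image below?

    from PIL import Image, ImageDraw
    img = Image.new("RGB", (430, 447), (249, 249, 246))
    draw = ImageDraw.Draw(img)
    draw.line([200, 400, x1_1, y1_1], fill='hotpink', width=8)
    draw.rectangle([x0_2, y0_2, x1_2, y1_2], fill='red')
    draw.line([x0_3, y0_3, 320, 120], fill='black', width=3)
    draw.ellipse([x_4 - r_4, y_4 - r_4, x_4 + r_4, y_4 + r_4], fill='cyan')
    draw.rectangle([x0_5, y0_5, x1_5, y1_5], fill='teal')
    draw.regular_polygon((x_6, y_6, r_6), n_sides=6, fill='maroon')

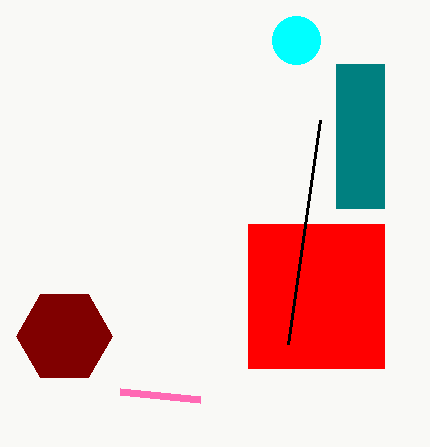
x1_1 = 120; y1_1 = 392; x0_2 = 248; y0_2 = 224; x1_2 = 384; y1_2 = 368; x0_3 = 288; y0_3 = 344; x_4 = 296; y_4 = 40; r_4 = 24; x0_5 = 336; y0_5 = 64; x1_5 = 384; y1_5 = 208; x_6 = 64; y_6 = 336; r_6 = 48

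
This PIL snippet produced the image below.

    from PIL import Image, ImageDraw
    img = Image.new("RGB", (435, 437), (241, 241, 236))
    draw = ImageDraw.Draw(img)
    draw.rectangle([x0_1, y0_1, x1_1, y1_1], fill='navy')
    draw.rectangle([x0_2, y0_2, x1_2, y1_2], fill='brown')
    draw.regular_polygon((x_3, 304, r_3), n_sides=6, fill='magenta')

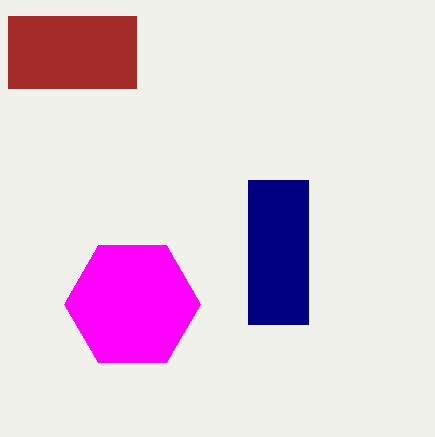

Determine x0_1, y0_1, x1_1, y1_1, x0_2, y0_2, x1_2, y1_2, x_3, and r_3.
x0_1 = 248, y0_1 = 180, x1_1 = 308, y1_1 = 324, x0_2 = 8, y0_2 = 16, x1_2 = 136, y1_2 = 88, x_3 = 132, r_3 = 68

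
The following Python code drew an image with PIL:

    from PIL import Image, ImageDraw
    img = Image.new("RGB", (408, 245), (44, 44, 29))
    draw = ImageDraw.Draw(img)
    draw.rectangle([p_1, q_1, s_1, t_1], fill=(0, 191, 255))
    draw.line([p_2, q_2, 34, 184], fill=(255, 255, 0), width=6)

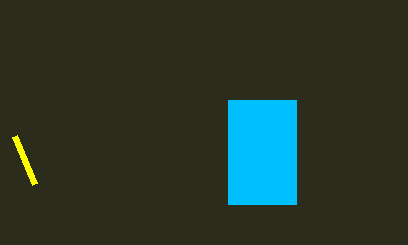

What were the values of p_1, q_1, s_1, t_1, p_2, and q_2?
p_1 = 228; q_1 = 100; s_1 = 296; t_1 = 204; p_2 = 14; q_2 = 136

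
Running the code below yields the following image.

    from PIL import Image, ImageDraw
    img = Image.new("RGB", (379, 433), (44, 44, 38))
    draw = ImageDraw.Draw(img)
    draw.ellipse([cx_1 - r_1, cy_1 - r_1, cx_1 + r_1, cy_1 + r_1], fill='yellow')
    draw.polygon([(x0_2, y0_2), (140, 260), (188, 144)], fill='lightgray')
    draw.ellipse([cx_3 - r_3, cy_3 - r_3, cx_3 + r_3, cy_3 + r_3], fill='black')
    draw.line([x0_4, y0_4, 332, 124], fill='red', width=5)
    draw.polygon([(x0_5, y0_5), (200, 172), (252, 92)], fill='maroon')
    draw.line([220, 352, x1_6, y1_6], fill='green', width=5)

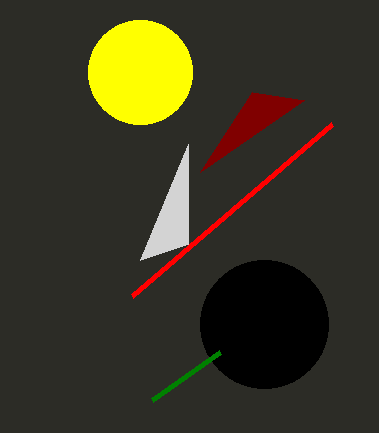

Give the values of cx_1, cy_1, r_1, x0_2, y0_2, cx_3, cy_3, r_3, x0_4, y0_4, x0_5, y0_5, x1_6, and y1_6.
cx_1 = 140
cy_1 = 72
r_1 = 52
x0_2 = 188
y0_2 = 244
cx_3 = 264
cy_3 = 324
r_3 = 64
x0_4 = 132
y0_4 = 296
x0_5 = 304
y0_5 = 100
x1_6 = 152
y1_6 = 400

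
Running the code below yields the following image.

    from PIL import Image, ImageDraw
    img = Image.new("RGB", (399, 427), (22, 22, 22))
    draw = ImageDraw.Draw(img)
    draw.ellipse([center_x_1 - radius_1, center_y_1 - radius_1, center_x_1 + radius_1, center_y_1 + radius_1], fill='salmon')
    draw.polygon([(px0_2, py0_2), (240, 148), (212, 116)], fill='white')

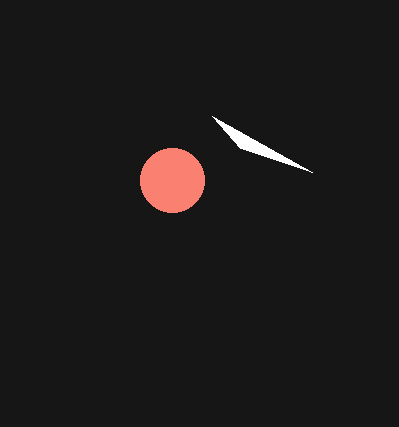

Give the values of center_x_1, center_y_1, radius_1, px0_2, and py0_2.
center_x_1 = 172
center_y_1 = 180
radius_1 = 32
px0_2 = 312
py0_2 = 172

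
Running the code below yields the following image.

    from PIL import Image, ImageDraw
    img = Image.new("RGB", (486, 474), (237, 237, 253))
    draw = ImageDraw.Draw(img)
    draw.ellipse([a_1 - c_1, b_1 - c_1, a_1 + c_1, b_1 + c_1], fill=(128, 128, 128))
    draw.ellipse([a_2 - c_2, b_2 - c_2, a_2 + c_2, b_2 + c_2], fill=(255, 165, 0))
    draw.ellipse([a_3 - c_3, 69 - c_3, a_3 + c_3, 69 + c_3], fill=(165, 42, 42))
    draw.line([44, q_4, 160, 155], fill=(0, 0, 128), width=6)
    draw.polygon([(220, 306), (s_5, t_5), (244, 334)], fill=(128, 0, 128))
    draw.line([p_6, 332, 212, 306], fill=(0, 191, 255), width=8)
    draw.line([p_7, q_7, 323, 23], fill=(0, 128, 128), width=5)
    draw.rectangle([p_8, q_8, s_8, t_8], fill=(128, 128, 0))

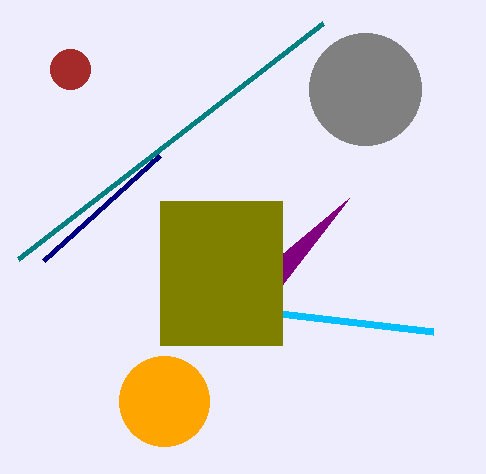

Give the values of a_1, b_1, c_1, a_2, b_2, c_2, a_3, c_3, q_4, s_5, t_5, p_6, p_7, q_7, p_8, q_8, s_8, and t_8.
a_1 = 365; b_1 = 89; c_1 = 56; a_2 = 164; b_2 = 401; c_2 = 45; a_3 = 70; c_3 = 20; q_4 = 260; s_5 = 349; t_5 = 198; p_6 = 433; p_7 = 18; q_7 = 259; p_8 = 160; q_8 = 201; s_8 = 282; t_8 = 345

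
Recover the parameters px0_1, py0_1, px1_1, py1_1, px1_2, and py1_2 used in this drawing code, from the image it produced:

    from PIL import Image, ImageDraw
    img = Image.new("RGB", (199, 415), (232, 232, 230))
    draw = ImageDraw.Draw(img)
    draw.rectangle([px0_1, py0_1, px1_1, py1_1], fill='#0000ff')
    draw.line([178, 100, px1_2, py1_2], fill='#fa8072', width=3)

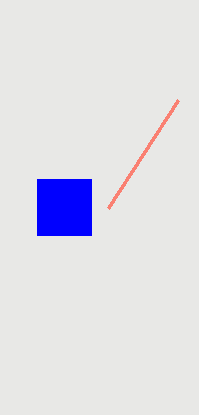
px0_1 = 37; py0_1 = 179; px1_1 = 91; py1_1 = 235; px1_2 = 108; py1_2 = 208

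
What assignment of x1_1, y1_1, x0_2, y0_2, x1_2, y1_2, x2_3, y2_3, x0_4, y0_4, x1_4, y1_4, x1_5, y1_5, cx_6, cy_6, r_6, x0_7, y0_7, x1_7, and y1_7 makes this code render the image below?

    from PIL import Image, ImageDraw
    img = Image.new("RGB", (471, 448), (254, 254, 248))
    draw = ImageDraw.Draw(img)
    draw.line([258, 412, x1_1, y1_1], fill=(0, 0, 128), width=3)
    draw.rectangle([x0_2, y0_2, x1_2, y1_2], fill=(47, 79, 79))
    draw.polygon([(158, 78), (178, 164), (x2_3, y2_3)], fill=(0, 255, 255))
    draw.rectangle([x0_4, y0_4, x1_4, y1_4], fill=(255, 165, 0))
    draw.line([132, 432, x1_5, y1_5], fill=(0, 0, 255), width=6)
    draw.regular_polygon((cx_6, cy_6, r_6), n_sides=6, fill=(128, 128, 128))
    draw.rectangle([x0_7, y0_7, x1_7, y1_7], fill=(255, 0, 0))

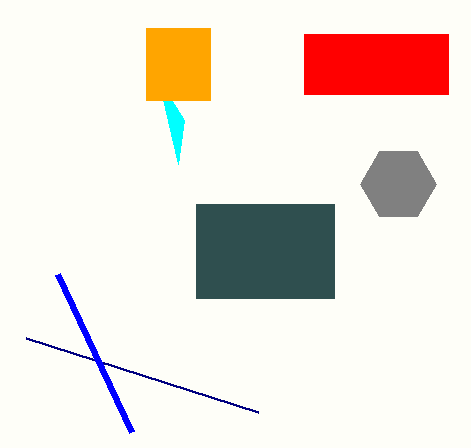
x1_1 = 26
y1_1 = 338
x0_2 = 196
y0_2 = 204
x1_2 = 334
y1_2 = 298
x2_3 = 184
y2_3 = 120
x0_4 = 146
y0_4 = 28
x1_4 = 210
y1_4 = 100
x1_5 = 58
y1_5 = 274
cx_6 = 398
cy_6 = 184
r_6 = 38
x0_7 = 304
y0_7 = 34
x1_7 = 448
y1_7 = 94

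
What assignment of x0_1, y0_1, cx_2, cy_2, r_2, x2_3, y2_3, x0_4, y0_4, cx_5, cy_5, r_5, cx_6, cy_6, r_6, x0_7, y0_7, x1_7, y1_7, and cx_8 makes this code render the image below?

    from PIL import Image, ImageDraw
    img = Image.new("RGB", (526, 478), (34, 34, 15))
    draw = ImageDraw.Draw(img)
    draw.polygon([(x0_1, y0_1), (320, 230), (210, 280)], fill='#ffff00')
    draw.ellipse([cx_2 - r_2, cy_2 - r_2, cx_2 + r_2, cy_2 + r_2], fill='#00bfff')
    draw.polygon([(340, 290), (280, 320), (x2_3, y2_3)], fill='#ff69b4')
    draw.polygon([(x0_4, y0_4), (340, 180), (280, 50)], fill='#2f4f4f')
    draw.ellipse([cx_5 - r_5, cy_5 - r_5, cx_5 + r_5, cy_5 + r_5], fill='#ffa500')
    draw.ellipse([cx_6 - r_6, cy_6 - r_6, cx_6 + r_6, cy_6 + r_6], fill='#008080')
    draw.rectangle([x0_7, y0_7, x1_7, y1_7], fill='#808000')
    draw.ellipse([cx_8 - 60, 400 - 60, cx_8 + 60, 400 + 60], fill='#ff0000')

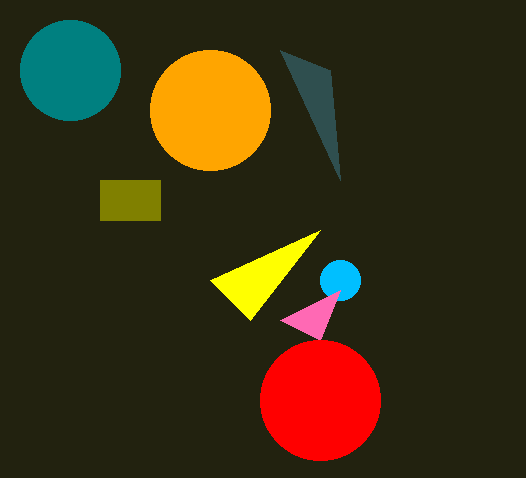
x0_1 = 250
y0_1 = 320
cx_2 = 340
cy_2 = 280
r_2 = 20
x2_3 = 320
y2_3 = 340
x0_4 = 330
y0_4 = 70
cx_5 = 210
cy_5 = 110
r_5 = 60
cx_6 = 70
cy_6 = 70
r_6 = 50
x0_7 = 100
y0_7 = 180
x1_7 = 160
y1_7 = 220
cx_8 = 320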